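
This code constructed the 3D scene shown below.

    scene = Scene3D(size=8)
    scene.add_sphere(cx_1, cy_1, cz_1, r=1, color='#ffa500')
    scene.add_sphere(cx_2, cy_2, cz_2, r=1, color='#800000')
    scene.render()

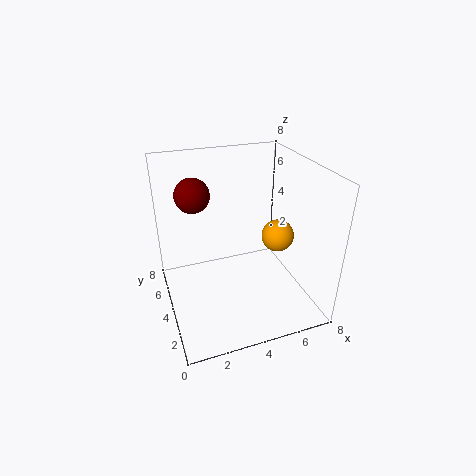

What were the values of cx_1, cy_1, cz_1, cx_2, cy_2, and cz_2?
cx_1 = 7
cy_1 = 5
cz_1 = 3
cx_2 = 2
cy_2 = 6
cz_2 = 6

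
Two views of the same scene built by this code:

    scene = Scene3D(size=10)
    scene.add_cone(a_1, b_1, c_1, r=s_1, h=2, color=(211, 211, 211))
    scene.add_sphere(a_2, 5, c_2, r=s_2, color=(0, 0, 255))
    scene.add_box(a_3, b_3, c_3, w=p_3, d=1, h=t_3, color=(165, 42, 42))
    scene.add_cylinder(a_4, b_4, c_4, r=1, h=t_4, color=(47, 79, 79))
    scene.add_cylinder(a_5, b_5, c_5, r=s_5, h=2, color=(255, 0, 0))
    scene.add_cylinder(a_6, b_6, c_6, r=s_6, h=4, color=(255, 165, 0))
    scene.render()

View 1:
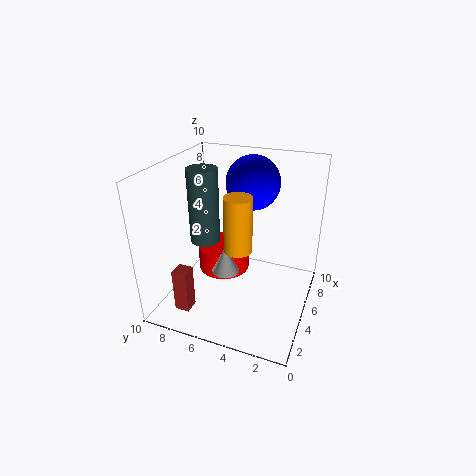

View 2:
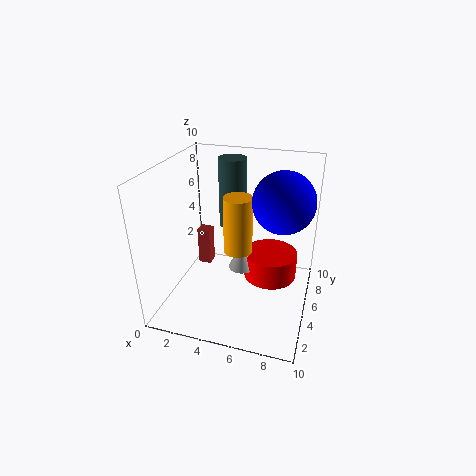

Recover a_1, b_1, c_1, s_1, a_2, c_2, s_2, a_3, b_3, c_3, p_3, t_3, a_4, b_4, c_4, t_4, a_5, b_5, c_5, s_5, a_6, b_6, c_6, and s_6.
a_1 = 5; b_1 = 6; c_1 = 2; s_1 = 1; a_2 = 8; c_2 = 8; s_2 = 2; a_3 = 1; b_3 = 7; c_3 = 1; p_3 = 1; t_3 = 3; a_4 = 4; b_4 = 7; c_4 = 5; t_4 = 5; a_5 = 7; b_5 = 7; c_5 = 1; s_5 = 2; a_6 = 5; b_6 = 5; c_6 = 4; s_6 = 1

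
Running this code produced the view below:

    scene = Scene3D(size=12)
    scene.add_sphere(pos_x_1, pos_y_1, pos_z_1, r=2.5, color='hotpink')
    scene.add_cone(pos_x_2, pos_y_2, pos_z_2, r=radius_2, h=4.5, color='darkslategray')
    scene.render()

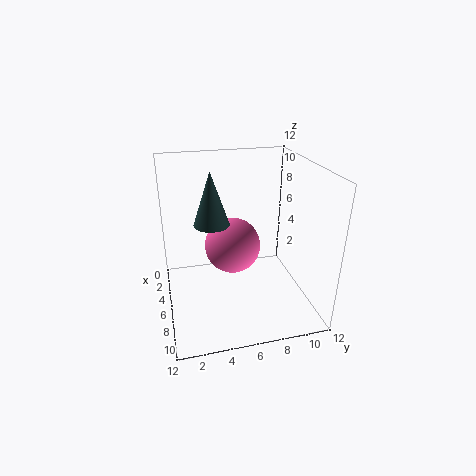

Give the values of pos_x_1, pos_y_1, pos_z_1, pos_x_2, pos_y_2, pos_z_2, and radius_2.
pos_x_1 = 4, pos_y_1 = 6, pos_z_1 = 4.25, pos_x_2 = 5, pos_y_2 = 4, pos_z_2 = 7, radius_2 = 1.5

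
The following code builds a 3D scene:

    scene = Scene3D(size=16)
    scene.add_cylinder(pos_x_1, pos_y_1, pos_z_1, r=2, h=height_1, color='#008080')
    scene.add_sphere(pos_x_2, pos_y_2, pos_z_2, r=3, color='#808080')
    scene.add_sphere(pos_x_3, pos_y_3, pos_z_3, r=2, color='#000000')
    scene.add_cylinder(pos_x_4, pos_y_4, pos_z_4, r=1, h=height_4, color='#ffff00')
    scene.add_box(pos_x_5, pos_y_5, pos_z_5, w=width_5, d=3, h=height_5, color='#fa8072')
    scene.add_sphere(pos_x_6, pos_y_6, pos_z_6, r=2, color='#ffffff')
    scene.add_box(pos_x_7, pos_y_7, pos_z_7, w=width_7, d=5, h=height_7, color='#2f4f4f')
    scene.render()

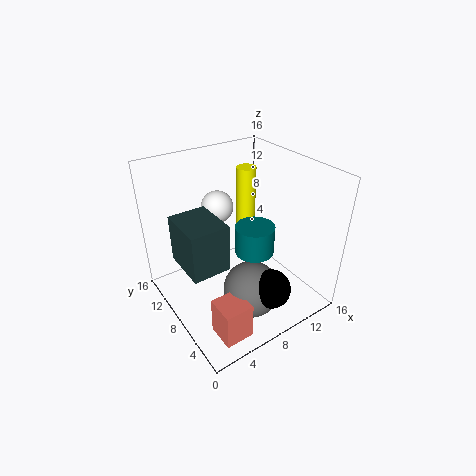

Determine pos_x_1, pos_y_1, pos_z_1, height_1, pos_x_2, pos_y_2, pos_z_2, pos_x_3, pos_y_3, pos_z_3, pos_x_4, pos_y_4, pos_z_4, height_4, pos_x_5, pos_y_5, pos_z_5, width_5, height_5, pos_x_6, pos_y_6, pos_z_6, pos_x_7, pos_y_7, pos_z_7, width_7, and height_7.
pos_x_1 = 8, pos_y_1 = 5, pos_z_1 = 8, height_1 = 3, pos_x_2 = 7, pos_y_2 = 4, pos_z_2 = 4, pos_x_3 = 8, pos_y_3 = 2, pos_z_3 = 5, pos_x_4 = 9, pos_y_4 = 8, pos_z_4 = 9, height_4 = 7, pos_x_5 = 2, pos_y_5 = 1, pos_z_5 = 1, width_5 = 3, height_5 = 4, pos_x_6 = 9, pos_y_6 = 14, pos_z_6 = 9, pos_x_7 = 1, pos_y_7 = 5, pos_z_7 = 7, width_7 = 4, height_7 = 5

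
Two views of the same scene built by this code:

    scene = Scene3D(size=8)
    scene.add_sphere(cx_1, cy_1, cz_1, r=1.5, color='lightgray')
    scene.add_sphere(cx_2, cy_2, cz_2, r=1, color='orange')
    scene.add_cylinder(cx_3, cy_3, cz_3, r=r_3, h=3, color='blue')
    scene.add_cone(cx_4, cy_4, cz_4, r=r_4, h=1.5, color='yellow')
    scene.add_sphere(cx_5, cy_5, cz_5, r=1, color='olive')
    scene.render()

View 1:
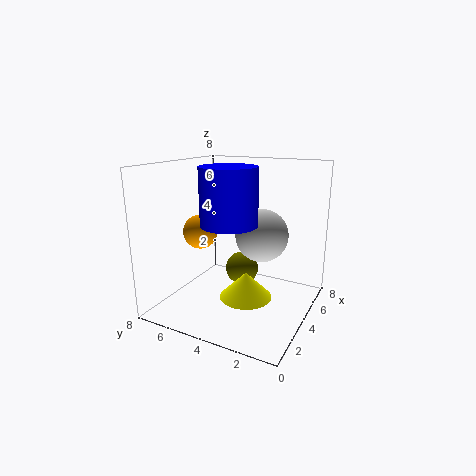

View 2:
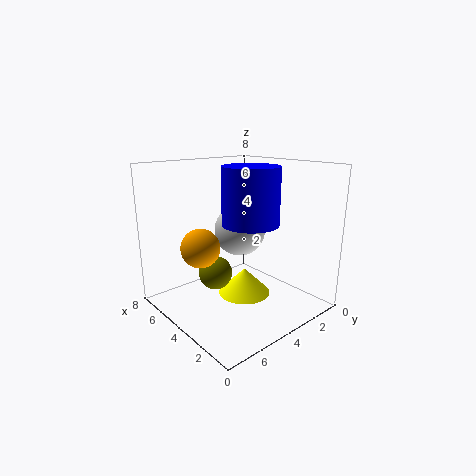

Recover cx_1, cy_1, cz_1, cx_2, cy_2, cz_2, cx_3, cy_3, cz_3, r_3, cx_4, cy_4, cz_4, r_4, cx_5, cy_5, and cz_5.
cx_1 = 5
cy_1 = 3
cz_1 = 4
cx_2 = 4
cy_2 = 6.5
cz_2 = 4
cx_3 = 3
cy_3 = 4
cz_3 = 5
r_3 = 1.5
cx_4 = 4
cy_4 = 3.5
cz_4 = 0.5
r_4 = 1.5
cx_5 = 5.5
cy_5 = 4.5
cz_5 = 1.5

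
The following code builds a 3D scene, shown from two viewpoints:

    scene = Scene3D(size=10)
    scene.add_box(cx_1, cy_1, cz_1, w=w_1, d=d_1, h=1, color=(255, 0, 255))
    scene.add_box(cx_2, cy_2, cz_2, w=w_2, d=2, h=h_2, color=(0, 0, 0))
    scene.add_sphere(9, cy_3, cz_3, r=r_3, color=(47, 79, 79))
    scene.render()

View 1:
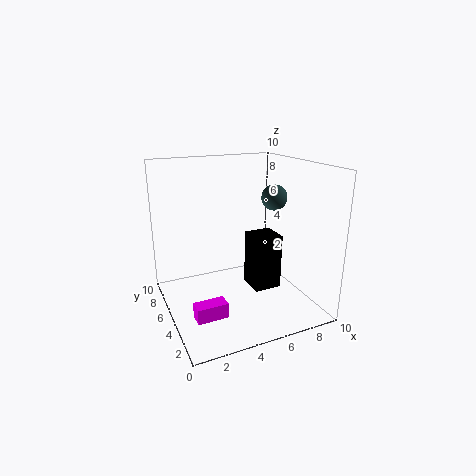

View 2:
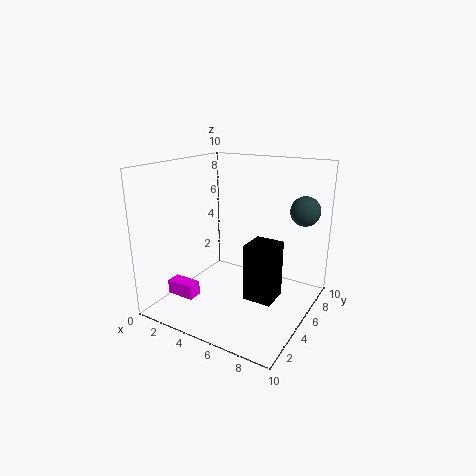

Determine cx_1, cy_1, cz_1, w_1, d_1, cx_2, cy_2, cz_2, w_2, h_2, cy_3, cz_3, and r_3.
cx_1 = 1; cy_1 = 2; cz_1 = 1; w_1 = 2; d_1 = 1; cx_2 = 6; cy_2 = 4; cz_2 = 1; w_2 = 2; h_2 = 4; cy_3 = 7; cz_3 = 7; r_3 = 1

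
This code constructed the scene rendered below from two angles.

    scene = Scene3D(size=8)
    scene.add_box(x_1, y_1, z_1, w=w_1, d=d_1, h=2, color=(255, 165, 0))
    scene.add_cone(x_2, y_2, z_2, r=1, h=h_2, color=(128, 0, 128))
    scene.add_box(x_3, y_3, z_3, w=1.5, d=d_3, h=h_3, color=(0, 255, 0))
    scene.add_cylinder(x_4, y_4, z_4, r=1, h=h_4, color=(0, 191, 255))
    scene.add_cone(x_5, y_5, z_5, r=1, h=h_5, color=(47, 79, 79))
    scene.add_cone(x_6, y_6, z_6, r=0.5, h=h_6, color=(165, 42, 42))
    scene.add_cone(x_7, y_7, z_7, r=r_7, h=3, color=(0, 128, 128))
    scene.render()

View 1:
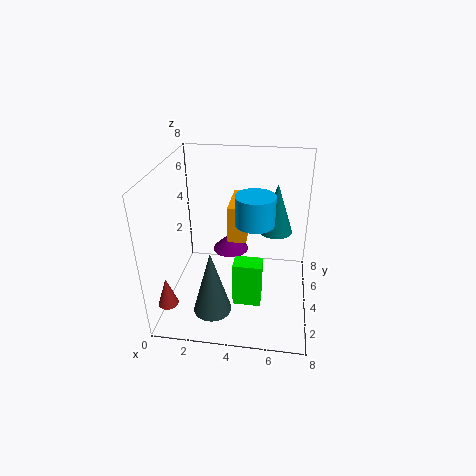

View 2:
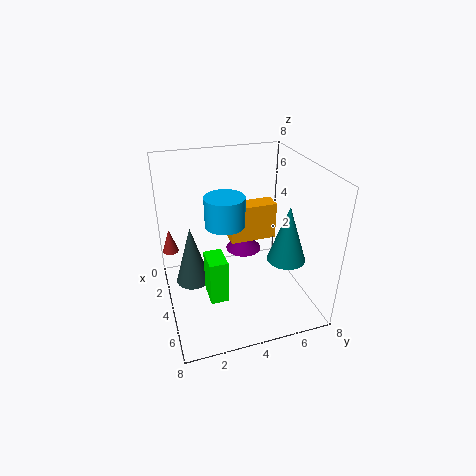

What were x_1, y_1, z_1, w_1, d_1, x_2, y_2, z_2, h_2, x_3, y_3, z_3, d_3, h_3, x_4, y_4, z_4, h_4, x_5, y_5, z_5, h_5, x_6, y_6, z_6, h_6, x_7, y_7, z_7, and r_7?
x_1 = 3.5; y_1 = 3.5; z_1 = 4; w_1 = 1; d_1 = 2.5; x_2 = 3.5; y_2 = 4.5; z_2 = 3; h_2 = 1; x_3 = 4; y_3 = 2; z_3 = 1; d_3 = 1; h_3 = 2.5; x_4 = 5; y_4 = 3; z_4 = 5.5; h_4 = 1.5; x_5 = 3; y_5 = 1.5; z_5 = 1; h_5 = 3.5; x_6 = 1; y_6 = 0.5; z_6 = 2; h_6 = 1.5; x_7 = 6; y_7 = 6; z_7 = 3.5; r_7 = 1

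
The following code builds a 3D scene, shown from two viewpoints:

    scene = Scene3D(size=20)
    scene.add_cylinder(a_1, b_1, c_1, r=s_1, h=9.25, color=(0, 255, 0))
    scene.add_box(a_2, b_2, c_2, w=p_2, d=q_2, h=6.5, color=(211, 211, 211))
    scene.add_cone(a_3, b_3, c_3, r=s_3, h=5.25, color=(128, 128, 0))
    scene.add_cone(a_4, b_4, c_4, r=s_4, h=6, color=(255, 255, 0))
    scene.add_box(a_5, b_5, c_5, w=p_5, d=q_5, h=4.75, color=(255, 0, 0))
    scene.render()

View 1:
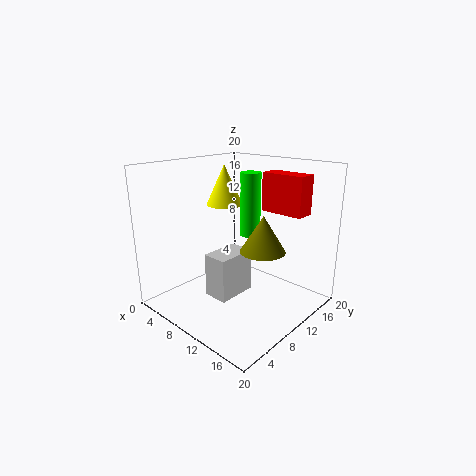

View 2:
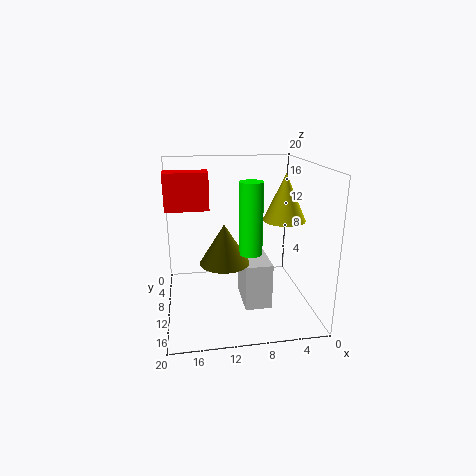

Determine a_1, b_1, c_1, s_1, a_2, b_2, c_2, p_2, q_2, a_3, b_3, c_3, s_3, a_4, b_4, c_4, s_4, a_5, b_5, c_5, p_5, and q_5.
a_1 = 9
b_1 = 13.75
c_1 = 9.25
s_1 = 1.5
a_2 = 5.75
b_2 = 7.5
c_2 = 0.5
p_2 = 3.75
q_2 = 6
a_3 = 12.25
b_3 = 12.75
c_3 = 7.75
s_3 = 3.25
a_4 = 4.5
b_4 = 13
c_4 = 13.25
s_4 = 2.75
a_5 = 14
b_5 = 10
c_5 = 14.75
p_5 = 5.5
q_5 = 2.5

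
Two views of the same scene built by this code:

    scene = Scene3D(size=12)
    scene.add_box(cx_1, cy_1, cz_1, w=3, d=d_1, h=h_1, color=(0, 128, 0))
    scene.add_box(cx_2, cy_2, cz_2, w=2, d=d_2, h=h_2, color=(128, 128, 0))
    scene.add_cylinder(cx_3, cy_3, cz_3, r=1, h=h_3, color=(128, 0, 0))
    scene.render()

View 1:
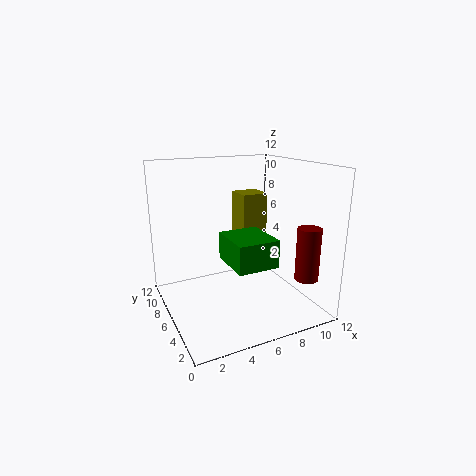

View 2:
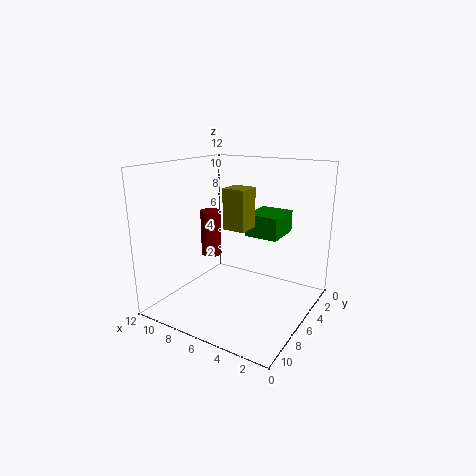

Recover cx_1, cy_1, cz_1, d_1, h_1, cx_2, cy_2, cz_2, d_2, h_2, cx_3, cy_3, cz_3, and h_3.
cx_1 = 3.5, cy_1 = 0.5, cz_1 = 5.5, d_1 = 3.5, h_1 = 2, cx_2 = 5.5, cy_2 = 4, cz_2 = 6.5, d_2 = 2, h_2 = 3.5, cx_3 = 11, cy_3 = 3, cz_3 = 2.5, h_3 = 4.5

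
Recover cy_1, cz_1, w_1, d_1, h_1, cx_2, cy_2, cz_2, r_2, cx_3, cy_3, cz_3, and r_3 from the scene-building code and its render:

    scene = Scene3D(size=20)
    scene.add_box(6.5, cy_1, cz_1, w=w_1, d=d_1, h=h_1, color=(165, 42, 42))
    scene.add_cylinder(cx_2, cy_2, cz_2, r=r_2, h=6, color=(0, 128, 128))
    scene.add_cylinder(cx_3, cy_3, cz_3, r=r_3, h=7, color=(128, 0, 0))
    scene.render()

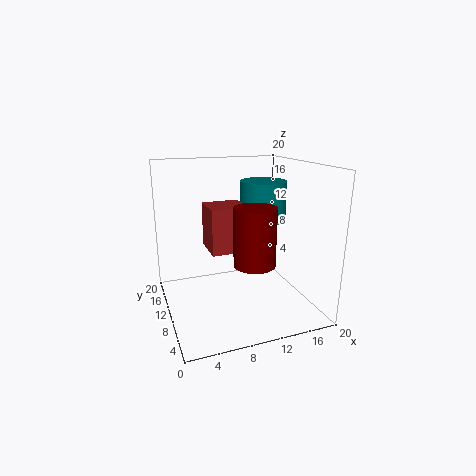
cy_1 = 10.5; cz_1 = 7.5; w_1 = 5.5; d_1 = 5.5; h_1 = 6.5; cx_2 = 15.5; cy_2 = 14; cz_2 = 11; r_2 = 3.5; cx_3 = 9.5; cy_3 = 3; cz_3 = 9; r_3 = 2.5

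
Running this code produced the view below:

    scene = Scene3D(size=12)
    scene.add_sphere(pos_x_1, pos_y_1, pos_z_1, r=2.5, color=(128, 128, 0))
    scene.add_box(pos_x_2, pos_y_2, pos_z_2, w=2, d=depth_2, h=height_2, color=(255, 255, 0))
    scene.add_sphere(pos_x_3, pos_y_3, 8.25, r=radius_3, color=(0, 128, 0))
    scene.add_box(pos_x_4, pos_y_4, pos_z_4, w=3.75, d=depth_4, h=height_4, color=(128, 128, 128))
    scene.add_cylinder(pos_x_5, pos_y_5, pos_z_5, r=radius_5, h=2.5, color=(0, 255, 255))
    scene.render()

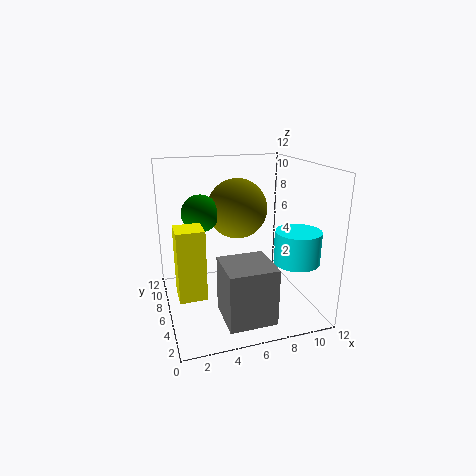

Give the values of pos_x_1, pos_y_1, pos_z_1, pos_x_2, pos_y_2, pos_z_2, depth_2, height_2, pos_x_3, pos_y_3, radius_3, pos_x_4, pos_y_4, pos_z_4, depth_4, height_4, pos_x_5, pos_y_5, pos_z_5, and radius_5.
pos_x_1 = 6.25; pos_y_1 = 7; pos_z_1 = 8.25; pos_x_2 = 0.5; pos_y_2 = 2.25; pos_z_2 = 3; depth_2 = 2; height_2 = 5.25; pos_x_3 = 3; pos_y_3 = 6.5; radius_3 = 1.5; pos_x_4 = 3.75; pos_y_4 = 0.75; pos_z_4 = 0.75; depth_4 = 3.75; height_4 = 4.5; pos_x_5 = 9.5; pos_y_5 = 2.25; pos_z_5 = 5; radius_5 = 1.75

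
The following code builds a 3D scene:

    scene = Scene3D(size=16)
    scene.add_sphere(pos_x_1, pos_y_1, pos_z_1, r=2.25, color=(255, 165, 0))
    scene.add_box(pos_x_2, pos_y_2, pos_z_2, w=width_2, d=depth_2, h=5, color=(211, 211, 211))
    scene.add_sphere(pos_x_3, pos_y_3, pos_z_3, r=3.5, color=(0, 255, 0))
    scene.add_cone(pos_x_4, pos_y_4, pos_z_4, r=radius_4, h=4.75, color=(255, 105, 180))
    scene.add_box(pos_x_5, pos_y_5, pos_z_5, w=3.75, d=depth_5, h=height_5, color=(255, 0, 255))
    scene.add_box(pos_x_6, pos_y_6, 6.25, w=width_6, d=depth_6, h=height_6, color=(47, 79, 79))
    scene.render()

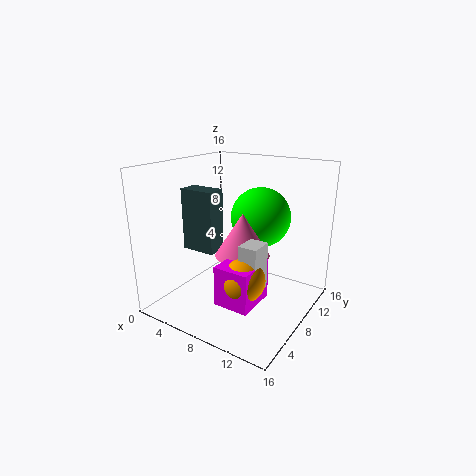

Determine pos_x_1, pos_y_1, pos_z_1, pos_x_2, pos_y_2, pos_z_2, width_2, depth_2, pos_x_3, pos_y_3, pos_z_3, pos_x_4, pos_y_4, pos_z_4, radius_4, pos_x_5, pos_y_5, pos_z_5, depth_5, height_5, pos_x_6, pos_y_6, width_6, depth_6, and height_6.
pos_x_1 = 10.75
pos_y_1 = 4.75
pos_z_1 = 5
pos_x_2 = 10.25
pos_y_2 = 4.5
pos_z_2 = 3.75
width_2 = 2
depth_2 = 2.5
pos_x_3 = 8.75
pos_y_3 = 11.75
pos_z_3 = 9.5
pos_x_4 = 8.75
pos_y_4 = 7.75
pos_z_4 = 6.25
radius_4 = 3
pos_x_5 = 8.5
pos_y_5 = 2.75
pos_z_5 = 2.5
depth_5 = 4.5
height_5 = 4.25
pos_x_6 = 2
pos_y_6 = 5.75
width_6 = 4
depth_6 = 2.25
height_6 = 7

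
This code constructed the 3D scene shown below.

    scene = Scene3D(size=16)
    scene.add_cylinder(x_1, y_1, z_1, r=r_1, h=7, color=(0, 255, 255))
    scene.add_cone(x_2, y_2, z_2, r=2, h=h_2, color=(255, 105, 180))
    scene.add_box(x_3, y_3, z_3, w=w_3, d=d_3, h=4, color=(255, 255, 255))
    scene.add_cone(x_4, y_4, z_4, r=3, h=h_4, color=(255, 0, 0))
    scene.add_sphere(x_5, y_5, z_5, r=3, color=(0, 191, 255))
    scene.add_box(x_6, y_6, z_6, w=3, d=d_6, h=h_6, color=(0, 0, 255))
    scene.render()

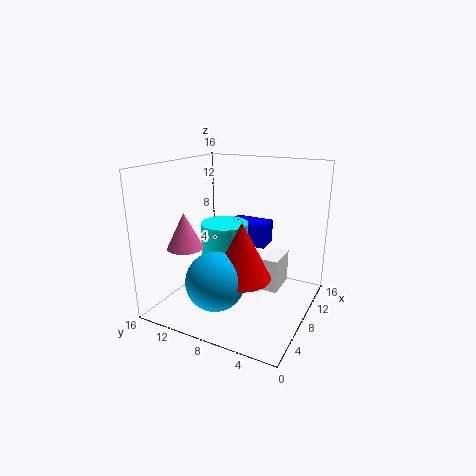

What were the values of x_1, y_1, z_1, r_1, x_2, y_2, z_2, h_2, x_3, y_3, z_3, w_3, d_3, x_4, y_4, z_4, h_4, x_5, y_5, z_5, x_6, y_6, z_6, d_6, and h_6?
x_1 = 12
y_1 = 12
z_1 = 1
r_1 = 3
x_2 = 5
y_2 = 13
z_2 = 7
h_2 = 4
x_3 = 10
y_3 = 4
z_3 = 1
w_3 = 4
d_3 = 2
x_4 = 5
y_4 = 6
z_4 = 5
h_4 = 6
x_5 = 3
y_5 = 8
z_5 = 5
x_6 = 13
y_6 = 7
z_6 = 5
d_6 = 5
h_6 = 3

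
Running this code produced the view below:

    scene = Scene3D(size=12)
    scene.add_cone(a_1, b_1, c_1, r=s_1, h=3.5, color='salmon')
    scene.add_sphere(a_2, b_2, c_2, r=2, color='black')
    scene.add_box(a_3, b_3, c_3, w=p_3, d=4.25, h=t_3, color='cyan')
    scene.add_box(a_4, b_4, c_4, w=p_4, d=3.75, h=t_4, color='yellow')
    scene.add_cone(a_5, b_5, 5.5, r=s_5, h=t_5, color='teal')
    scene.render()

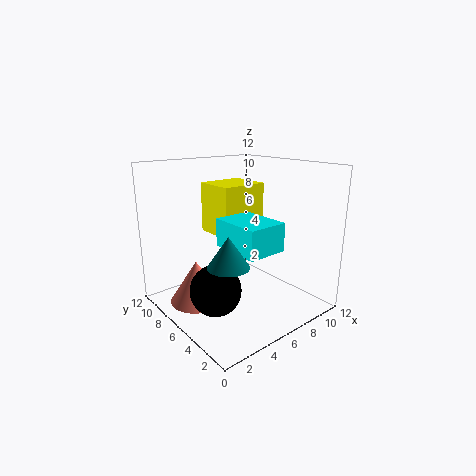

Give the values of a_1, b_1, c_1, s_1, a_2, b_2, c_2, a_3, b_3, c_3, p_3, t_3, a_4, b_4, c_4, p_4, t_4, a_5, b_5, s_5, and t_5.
a_1 = 2.75, b_1 = 7.5, c_1 = 0.75, s_1 = 2.25, a_2 = 2.75, b_2 = 4.75, c_2 = 2.75, a_3 = 4, b_3 = 2, c_3 = 5.75, p_3 = 3.25, t_3 = 2.25, a_4 = 5.75, b_4 = 7.25, c_4 = 5.5, p_4 = 4.25, t_4 = 4.5, a_5 = 2.5, b_5 = 2.75, s_5 = 1.5, t_5 = 2.25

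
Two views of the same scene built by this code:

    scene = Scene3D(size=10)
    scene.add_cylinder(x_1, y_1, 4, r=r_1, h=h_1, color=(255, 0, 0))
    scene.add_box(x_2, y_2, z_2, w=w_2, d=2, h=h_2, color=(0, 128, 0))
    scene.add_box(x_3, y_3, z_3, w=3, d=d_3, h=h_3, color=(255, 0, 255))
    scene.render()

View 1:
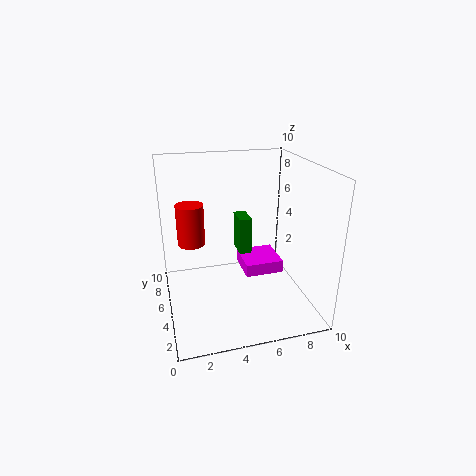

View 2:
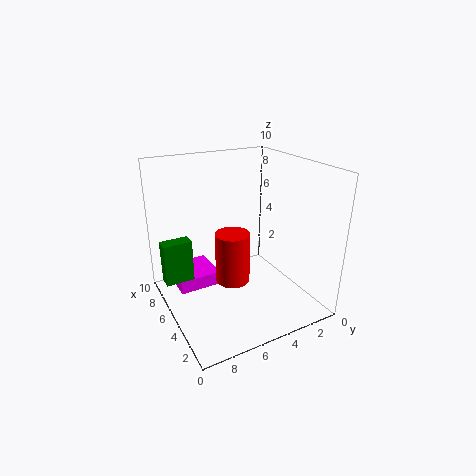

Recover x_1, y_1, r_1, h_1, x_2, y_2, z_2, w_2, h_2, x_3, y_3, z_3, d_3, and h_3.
x_1 = 2
y_1 = 7
r_1 = 1
h_1 = 3
x_2 = 6
y_2 = 8
z_2 = 2
w_2 = 1
h_2 = 3
x_3 = 6
y_3 = 6
z_3 = 1
d_3 = 3
h_3 = 1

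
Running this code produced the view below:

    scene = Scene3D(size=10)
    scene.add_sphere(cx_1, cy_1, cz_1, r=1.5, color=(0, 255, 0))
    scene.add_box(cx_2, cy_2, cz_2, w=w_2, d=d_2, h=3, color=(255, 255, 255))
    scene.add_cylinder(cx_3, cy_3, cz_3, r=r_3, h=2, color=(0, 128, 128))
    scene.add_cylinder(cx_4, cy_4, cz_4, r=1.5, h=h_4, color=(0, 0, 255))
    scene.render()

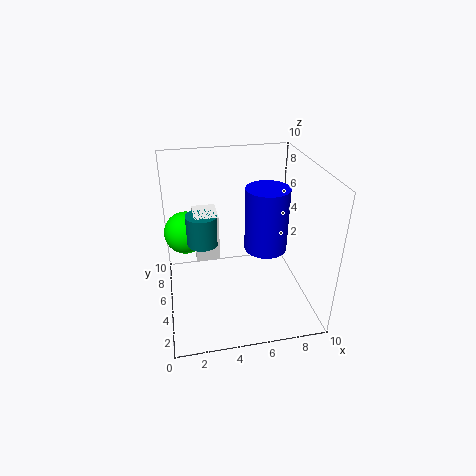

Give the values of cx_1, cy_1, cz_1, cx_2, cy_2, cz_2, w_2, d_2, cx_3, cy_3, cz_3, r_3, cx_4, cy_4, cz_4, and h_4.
cx_1 = 1.5; cy_1 = 6.5; cz_1 = 5; cx_2 = 2; cy_2 = 3.5; cz_2 = 4.5; w_2 = 1.5; d_2 = 2; cx_3 = 2.5; cy_3 = 4; cz_3 = 5.5; r_3 = 1; cx_4 = 7; cy_4 = 5; cz_4 = 4; h_4 = 4.5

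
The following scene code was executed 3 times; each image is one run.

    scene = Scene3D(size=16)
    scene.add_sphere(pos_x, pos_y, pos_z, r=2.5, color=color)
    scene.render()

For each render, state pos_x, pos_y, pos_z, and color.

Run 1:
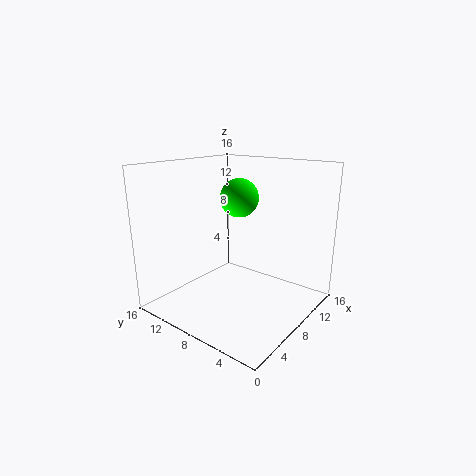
pos_x = 13.5
pos_y = 12
pos_z = 11
color = 'lime'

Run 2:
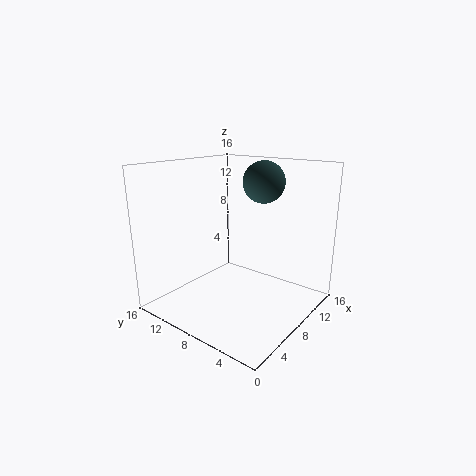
pos_x = 13
pos_y = 8
pos_z = 13.5
color = 'darkslategray'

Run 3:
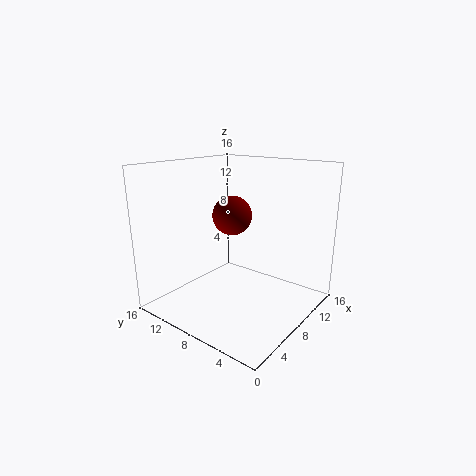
pos_x = 12
pos_y = 12
pos_z = 9
color = 'maroon'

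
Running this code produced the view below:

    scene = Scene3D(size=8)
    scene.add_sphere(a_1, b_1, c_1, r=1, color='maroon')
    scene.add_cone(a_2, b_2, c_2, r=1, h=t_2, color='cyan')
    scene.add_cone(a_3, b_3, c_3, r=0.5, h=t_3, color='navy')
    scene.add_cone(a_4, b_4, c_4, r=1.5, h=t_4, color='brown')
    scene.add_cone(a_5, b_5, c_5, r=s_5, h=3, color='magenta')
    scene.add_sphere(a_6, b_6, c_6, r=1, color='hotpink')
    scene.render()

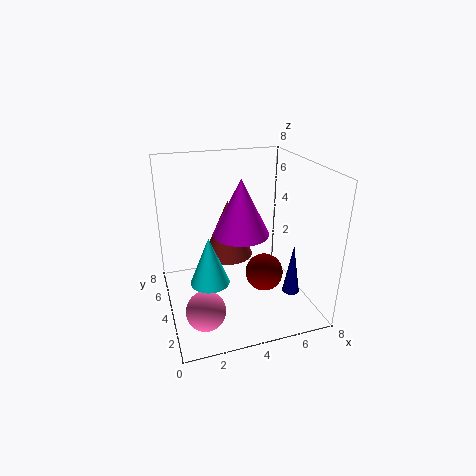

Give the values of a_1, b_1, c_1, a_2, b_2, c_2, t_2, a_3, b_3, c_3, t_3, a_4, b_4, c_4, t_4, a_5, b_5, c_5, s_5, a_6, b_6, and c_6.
a_1 = 5; b_1 = 2.5; c_1 = 2.5; a_2 = 2; b_2 = 2.5; c_2 = 2.5; t_2 = 2.5; a_3 = 7; b_3 = 3; c_3 = 0.5; t_3 = 3; a_4 = 4; b_4 = 6; c_4 = 2; t_4 = 3.5; a_5 = 4; b_5 = 3.5; c_5 = 4.5; s_5 = 1.5; a_6 = 1.5; b_6 = 1.5; c_6 = 1.5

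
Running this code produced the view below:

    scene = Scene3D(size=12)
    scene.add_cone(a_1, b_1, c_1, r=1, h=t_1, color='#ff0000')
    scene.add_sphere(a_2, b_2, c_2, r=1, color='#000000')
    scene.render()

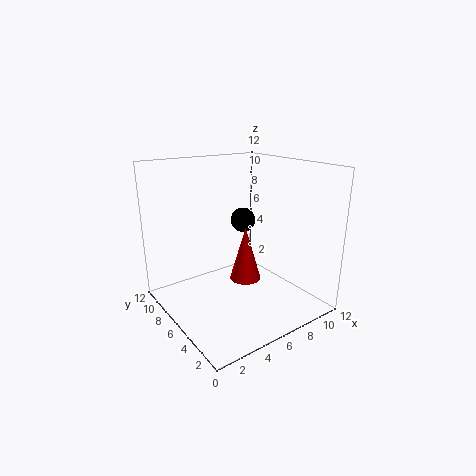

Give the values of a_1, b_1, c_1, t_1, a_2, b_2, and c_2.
a_1 = 3
b_1 = 1
c_1 = 5.5
t_1 = 3.5
a_2 = 6.5
b_2 = 6
c_2 = 7.5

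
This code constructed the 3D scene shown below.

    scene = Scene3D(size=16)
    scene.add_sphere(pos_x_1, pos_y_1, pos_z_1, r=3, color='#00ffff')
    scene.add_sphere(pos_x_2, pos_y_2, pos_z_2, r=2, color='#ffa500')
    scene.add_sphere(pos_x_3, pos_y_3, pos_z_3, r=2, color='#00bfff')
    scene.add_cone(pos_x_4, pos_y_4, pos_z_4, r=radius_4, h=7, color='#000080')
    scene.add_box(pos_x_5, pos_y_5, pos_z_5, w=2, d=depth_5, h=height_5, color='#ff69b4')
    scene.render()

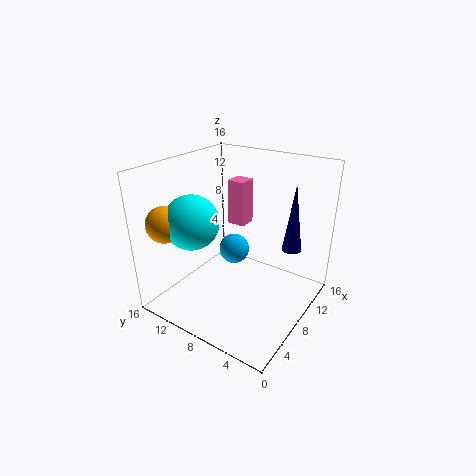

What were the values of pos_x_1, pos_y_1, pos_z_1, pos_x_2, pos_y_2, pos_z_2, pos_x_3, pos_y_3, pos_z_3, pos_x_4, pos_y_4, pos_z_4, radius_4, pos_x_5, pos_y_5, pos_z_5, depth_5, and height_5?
pos_x_1 = 5, pos_y_1 = 12, pos_z_1 = 10, pos_x_2 = 3, pos_y_2 = 14, pos_z_2 = 10, pos_x_3 = 13, pos_y_3 = 12, pos_z_3 = 3, pos_x_4 = 9, pos_y_4 = 2, pos_z_4 = 8, radius_4 = 1, pos_x_5 = 9, pos_y_5 = 8, pos_z_5 = 9, depth_5 = 2, height_5 = 5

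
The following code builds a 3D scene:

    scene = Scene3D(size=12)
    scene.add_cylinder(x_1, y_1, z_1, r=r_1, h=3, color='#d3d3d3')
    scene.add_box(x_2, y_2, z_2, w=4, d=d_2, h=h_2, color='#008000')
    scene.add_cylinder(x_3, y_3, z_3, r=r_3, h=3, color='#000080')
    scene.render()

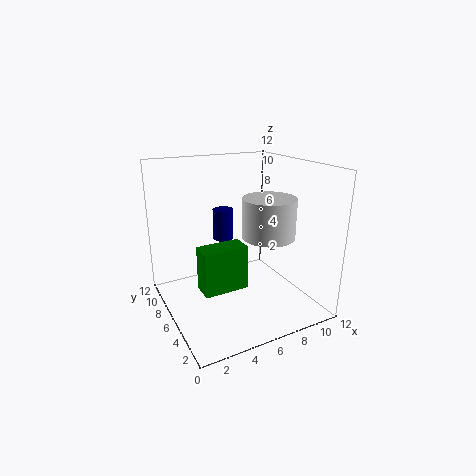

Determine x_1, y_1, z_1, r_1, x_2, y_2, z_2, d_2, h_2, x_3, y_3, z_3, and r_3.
x_1 = 7
y_1 = 3
z_1 = 7
r_1 = 2
x_2 = 3
y_2 = 6
z_2 = 1
d_2 = 2
h_2 = 4
x_3 = 7
y_3 = 11
z_3 = 4
r_3 = 1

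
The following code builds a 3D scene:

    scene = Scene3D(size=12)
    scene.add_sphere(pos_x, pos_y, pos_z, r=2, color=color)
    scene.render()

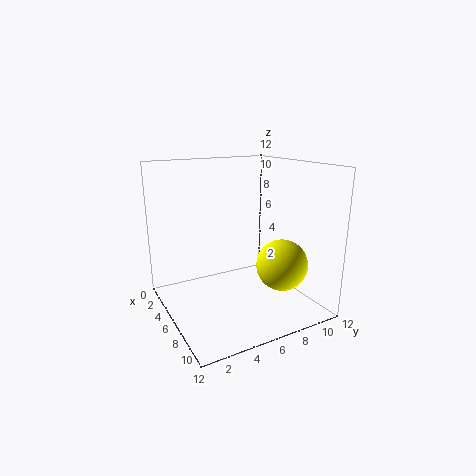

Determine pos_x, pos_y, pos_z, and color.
pos_x = 9.5; pos_y = 8; pos_z = 4.5; color = 'yellow'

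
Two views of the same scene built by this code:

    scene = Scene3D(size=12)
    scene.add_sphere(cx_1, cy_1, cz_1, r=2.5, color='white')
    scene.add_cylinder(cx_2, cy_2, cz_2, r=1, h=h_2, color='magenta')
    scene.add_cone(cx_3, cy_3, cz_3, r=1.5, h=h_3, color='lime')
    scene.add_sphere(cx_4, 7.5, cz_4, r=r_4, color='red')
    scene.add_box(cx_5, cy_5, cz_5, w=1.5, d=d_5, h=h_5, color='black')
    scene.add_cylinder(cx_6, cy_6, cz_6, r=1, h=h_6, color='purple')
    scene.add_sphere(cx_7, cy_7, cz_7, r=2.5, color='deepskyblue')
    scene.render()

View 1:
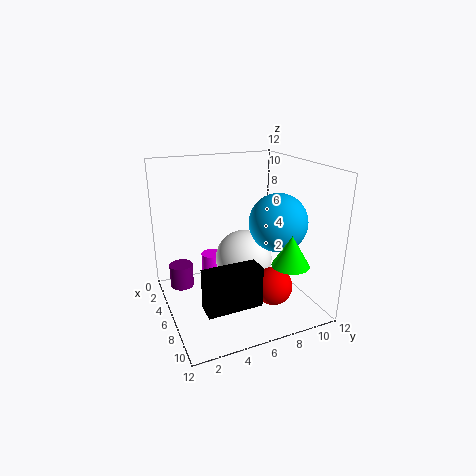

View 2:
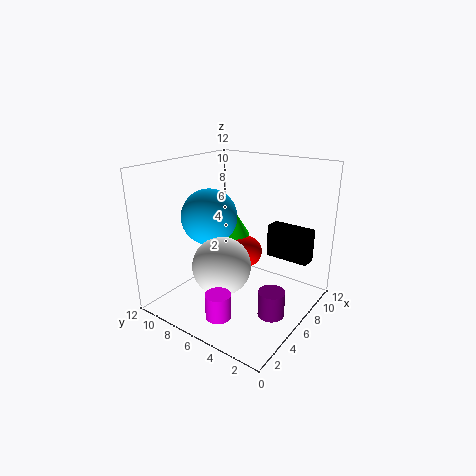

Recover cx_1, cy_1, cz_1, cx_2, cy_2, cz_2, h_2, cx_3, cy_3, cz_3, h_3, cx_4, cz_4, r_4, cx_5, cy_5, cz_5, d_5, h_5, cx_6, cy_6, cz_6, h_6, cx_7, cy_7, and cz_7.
cx_1 = 5
cy_1 = 7
cz_1 = 3.5
cx_2 = 2
cy_2 = 5
cz_2 = 1
h_2 = 2
cx_3 = 9.5
cy_3 = 9
cz_3 = 4.5
h_3 = 2.5
cx_4 = 9.5
cz_4 = 3
r_4 = 1.5
cx_5 = 10
cy_5 = 1.5
cz_5 = 3
d_5 = 4
h_5 = 3
cx_6 = 4
cy_6 = 1.5
cz_6 = 1.5
h_6 = 2
cx_7 = 6.5
cy_7 = 9.5
cz_7 = 7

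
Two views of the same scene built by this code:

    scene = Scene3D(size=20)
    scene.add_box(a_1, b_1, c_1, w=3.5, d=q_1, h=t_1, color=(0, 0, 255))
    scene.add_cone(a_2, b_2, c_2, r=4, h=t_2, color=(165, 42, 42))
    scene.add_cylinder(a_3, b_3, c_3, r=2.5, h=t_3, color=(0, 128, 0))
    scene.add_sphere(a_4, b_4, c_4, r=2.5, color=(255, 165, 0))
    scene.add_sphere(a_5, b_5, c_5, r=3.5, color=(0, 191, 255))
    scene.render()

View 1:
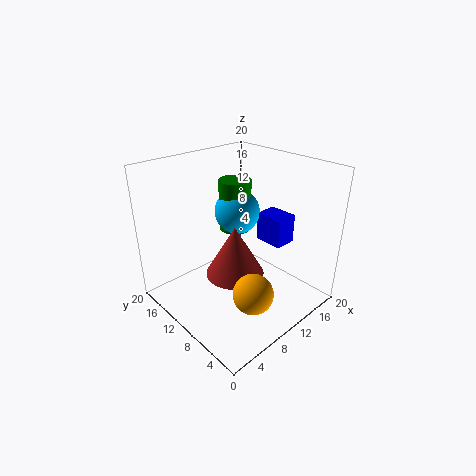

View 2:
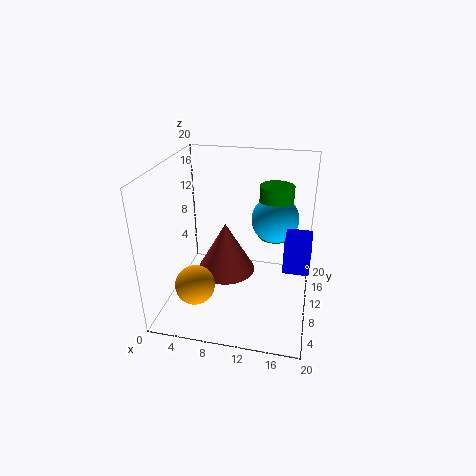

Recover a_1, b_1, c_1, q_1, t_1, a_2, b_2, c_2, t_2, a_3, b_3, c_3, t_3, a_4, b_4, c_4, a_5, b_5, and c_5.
a_1 = 16.5
b_1 = 8
c_1 = 6.5
q_1 = 4.5
t_1 = 4.5
a_2 = 8.5
b_2 = 9
c_2 = 5.5
t_2 = 7
a_3 = 14.5
b_3 = 15.5
c_3 = 8
t_3 = 8
a_4 = 6
b_4 = 3
c_4 = 6.5
a_5 = 14.5
b_5 = 15
c_5 = 11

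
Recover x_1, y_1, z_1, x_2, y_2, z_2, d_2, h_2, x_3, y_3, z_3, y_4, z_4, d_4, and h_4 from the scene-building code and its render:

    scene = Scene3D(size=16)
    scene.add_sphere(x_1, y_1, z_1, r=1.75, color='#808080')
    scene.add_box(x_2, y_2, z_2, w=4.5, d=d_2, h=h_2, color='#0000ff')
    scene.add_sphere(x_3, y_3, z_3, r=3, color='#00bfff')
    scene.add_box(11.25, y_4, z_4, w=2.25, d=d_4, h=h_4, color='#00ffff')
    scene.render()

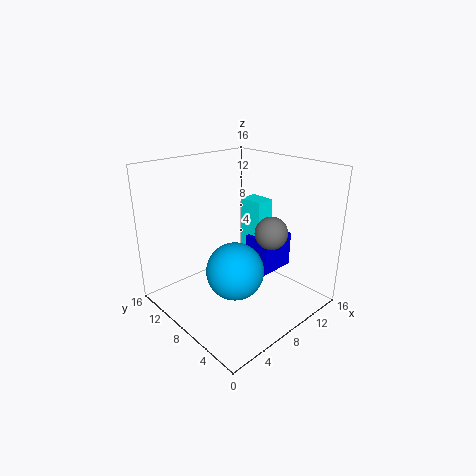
x_1 = 9.5, y_1 = 4.5, z_1 = 9.25, x_2 = 10.75, y_2 = 6.25, z_2 = 2.75, d_2 = 3.25, h_2 = 4.25, x_3 = 5.5, y_3 = 5.75, z_3 = 5.75, y_4 = 8, z_4 = 4.25, d_4 = 3, h_4 = 7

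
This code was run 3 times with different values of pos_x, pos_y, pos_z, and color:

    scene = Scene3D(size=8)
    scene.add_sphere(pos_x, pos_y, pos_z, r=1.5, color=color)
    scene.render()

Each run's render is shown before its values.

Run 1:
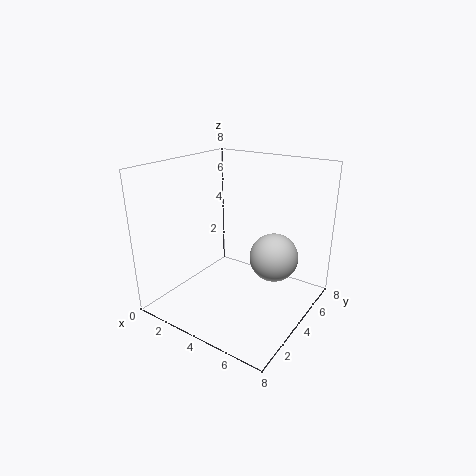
pos_x = 5; pos_y = 6.5; pos_z = 2; color = 'lightgray'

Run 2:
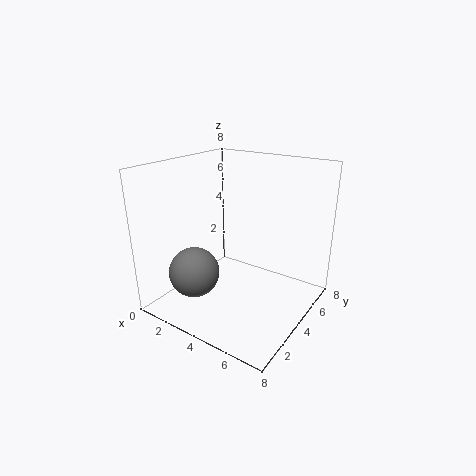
pos_x = 1.5; pos_y = 3; pos_z = 1.5; color = 'gray'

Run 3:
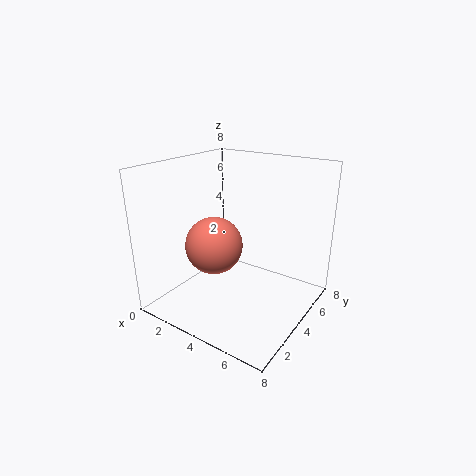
pos_x = 3.5; pos_y = 2.5; pos_z = 4; color = 'salmon'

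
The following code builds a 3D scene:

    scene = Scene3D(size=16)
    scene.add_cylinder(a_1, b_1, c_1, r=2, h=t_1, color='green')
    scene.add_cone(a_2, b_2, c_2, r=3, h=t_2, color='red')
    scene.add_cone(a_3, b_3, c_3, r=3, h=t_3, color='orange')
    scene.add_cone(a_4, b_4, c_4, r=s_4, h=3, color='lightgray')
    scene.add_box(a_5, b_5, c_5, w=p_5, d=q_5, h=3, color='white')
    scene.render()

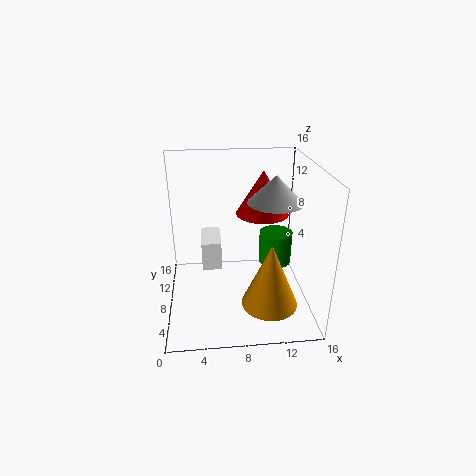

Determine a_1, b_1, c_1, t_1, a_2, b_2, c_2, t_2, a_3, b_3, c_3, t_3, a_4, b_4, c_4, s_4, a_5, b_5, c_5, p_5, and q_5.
a_1 = 13, b_1 = 11, c_1 = 3, t_1 = 4, a_2 = 11, b_2 = 10, c_2 = 10, t_2 = 5, a_3 = 11, b_3 = 4, c_3 = 2, t_3 = 7, a_4 = 12, b_4 = 8, c_4 = 12, s_4 = 3, a_5 = 4, b_5 = 5, c_5 = 6, p_5 = 2, q_5 = 4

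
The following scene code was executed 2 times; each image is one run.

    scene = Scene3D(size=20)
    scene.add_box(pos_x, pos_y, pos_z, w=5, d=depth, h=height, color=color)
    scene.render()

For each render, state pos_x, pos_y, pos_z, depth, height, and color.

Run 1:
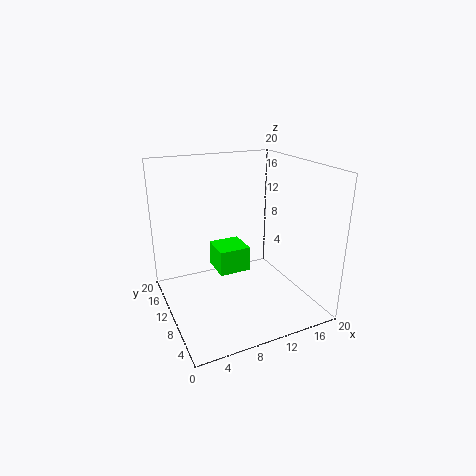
pos_x = 9
pos_y = 14
pos_z = 2
depth = 5
height = 4
color = 'lime'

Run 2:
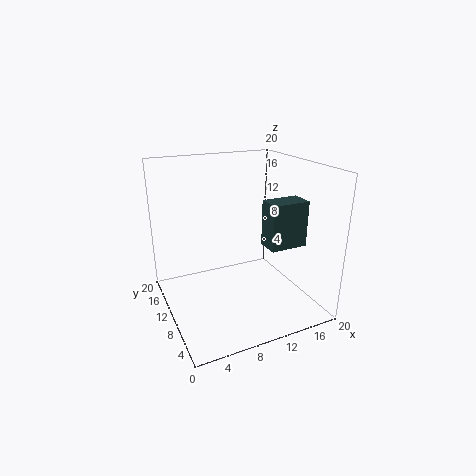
pos_x = 12
pos_y = 4
pos_z = 10
depth = 3
height = 6
color = 'darkslategray'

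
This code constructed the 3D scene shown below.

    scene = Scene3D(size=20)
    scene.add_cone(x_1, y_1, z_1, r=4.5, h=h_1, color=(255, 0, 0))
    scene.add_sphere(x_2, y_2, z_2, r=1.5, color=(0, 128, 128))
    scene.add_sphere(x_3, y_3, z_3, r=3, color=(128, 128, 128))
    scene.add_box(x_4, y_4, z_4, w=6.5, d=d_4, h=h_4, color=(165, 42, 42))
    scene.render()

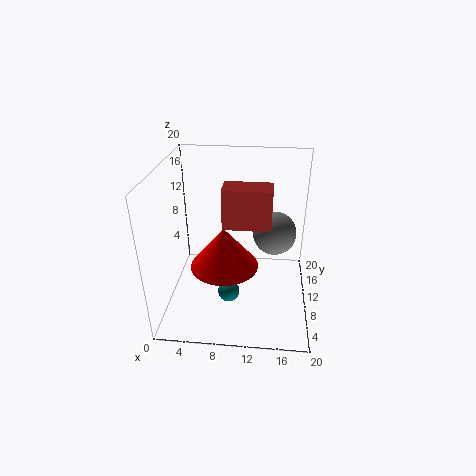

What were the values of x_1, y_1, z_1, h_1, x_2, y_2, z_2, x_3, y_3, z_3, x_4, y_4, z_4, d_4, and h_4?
x_1 = 8.5, y_1 = 7, z_1 = 7.5, h_1 = 5.5, x_2 = 9, y_2 = 7, z_2 = 3, x_3 = 15, y_3 = 11, z_3 = 10.5, x_4 = 8, y_4 = 8.5, z_4 = 12, d_4 = 3.5, h_4 = 5.5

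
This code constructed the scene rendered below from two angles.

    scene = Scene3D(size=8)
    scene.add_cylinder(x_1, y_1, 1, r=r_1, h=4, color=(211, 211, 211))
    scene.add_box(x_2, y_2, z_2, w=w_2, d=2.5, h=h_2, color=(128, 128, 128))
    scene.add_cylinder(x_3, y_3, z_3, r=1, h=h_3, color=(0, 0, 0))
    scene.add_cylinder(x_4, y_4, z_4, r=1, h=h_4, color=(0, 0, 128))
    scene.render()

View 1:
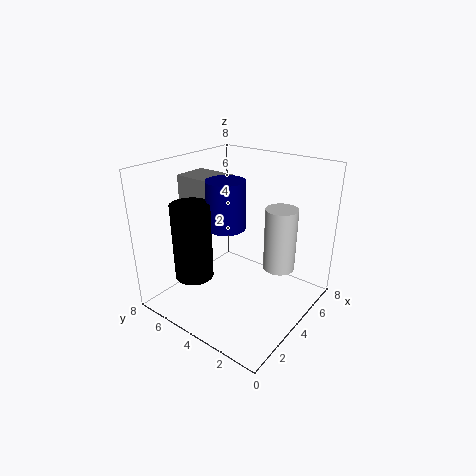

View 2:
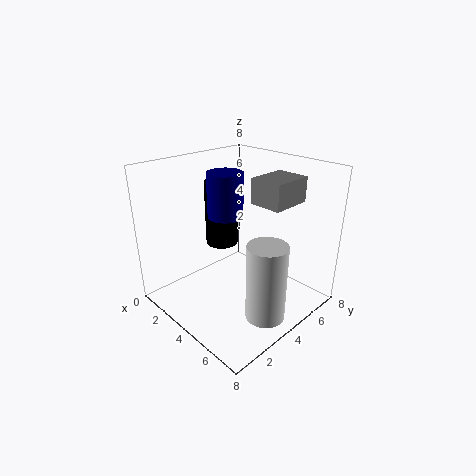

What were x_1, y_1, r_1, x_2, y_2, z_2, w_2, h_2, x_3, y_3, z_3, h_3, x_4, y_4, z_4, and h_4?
x_1 = 7; y_1 = 3; r_1 = 1; x_2 = 3.5; y_2 = 5.5; z_2 = 5.5; w_2 = 2; h_2 = 1.5; x_3 = 1.5; y_3 = 5; z_3 = 2.5; h_3 = 4; x_4 = 3; y_4 = 4; z_4 = 5; h_4 = 2.5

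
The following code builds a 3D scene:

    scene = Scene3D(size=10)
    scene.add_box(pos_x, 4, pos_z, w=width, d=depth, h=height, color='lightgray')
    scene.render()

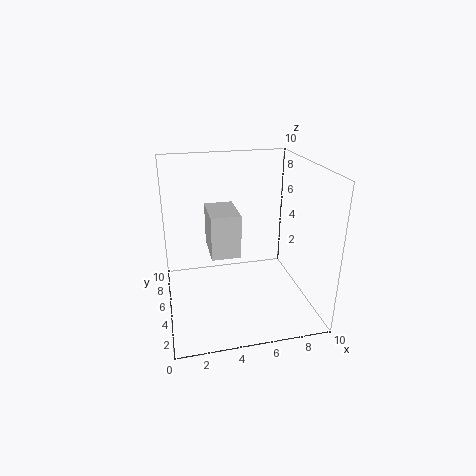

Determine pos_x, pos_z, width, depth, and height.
pos_x = 3; pos_z = 4; width = 2; depth = 3; height = 3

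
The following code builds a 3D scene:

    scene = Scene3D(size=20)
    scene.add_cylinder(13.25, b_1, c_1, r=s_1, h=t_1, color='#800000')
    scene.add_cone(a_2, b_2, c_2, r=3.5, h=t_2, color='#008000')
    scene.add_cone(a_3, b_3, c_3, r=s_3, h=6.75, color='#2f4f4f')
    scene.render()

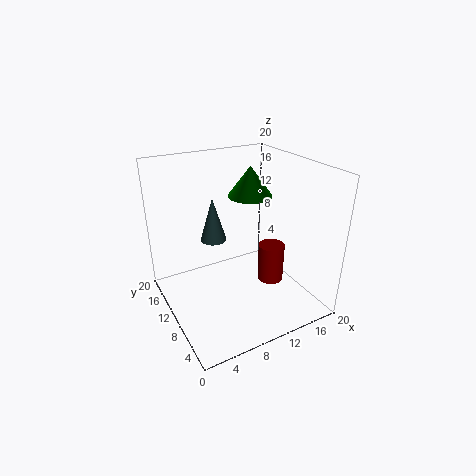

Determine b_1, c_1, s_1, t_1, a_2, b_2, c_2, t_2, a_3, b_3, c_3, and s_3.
b_1 = 6.5; c_1 = 4.5; s_1 = 1.75; t_1 = 5.25; a_2 = 15.5; b_2 = 16; c_2 = 13.25; t_2 = 4.75; a_3 = 9; b_3 = 16; c_3 = 7.25; s_3 = 2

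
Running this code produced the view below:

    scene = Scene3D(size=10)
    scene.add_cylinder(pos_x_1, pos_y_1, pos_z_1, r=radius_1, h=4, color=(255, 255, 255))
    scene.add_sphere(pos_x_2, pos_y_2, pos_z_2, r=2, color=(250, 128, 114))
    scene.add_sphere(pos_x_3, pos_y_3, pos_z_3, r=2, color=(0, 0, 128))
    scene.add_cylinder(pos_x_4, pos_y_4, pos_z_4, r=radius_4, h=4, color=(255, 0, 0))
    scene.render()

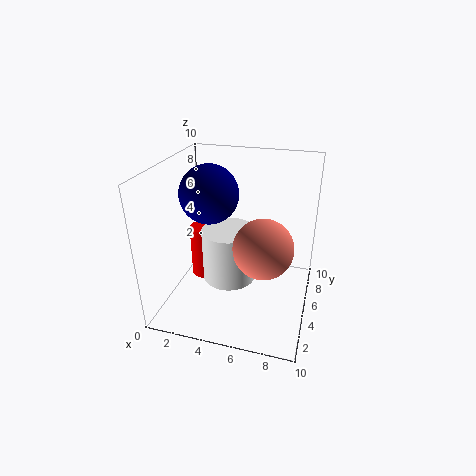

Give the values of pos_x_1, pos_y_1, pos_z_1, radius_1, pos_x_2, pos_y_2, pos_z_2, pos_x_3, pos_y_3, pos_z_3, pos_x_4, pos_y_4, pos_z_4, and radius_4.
pos_x_1 = 4, pos_y_1 = 6, pos_z_1 = 1, radius_1 = 2, pos_x_2 = 7, pos_y_2 = 4, pos_z_2 = 5, pos_x_3 = 3, pos_y_3 = 5, pos_z_3 = 8, pos_x_4 = 2, pos_y_4 = 6, pos_z_4 = 1, radius_4 = 1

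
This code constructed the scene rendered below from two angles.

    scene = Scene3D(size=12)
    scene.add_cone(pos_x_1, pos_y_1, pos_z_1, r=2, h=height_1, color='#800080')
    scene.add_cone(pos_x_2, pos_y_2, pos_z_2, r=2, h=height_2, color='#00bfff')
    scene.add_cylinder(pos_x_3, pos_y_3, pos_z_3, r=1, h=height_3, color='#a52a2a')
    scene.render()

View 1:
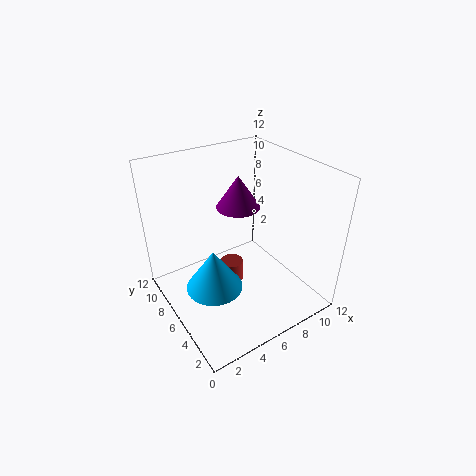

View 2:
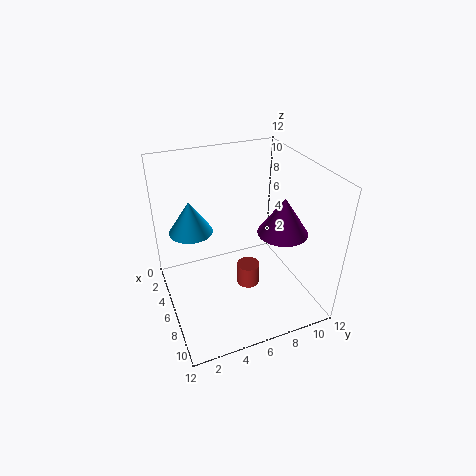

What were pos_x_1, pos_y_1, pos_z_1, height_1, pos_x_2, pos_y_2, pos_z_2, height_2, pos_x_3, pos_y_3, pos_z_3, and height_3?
pos_x_1 = 8, pos_y_1 = 9, pos_z_1 = 7, height_1 = 3, pos_x_2 = 2, pos_y_2 = 3, pos_z_2 = 5, height_2 = 3, pos_x_3 = 6, pos_y_3 = 7, pos_z_3 = 1, height_3 = 2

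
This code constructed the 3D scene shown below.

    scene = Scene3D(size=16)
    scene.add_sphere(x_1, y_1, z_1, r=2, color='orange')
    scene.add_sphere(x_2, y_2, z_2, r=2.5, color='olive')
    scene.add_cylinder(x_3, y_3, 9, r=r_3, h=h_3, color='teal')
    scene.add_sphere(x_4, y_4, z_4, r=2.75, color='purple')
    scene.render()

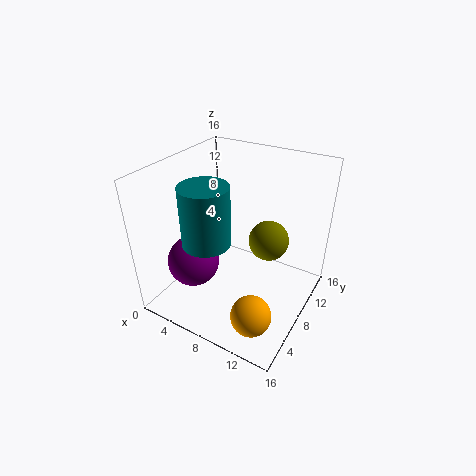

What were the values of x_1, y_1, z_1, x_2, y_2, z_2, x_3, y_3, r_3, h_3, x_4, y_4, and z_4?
x_1 = 13, y_1 = 2, z_1 = 4, x_2 = 9.5, y_2 = 13, z_2 = 5.25, x_3 = 6.5, y_3 = 4.25, r_3 = 2.5, h_3 = 6.25, x_4 = 4.75, y_4 = 4, z_4 = 6.25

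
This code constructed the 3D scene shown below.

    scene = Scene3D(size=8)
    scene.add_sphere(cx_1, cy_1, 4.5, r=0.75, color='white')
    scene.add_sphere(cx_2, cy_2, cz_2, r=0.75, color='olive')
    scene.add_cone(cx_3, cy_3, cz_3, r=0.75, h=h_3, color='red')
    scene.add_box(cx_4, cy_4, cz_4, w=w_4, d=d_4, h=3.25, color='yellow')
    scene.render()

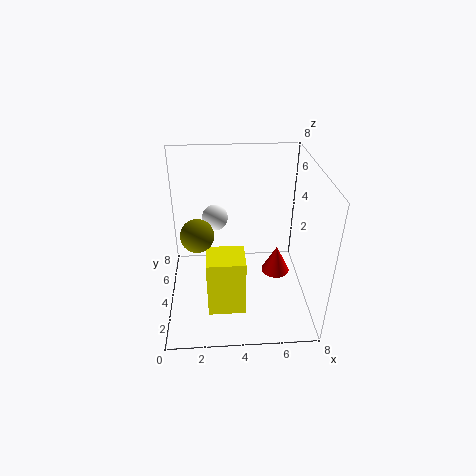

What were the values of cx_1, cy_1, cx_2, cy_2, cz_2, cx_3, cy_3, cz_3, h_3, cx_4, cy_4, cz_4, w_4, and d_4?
cx_1 = 2.75, cy_1 = 5.5, cx_2 = 2, cy_2 = 1.25, cz_2 = 6, cx_3 = 6, cy_3 = 3, cz_3 = 2.5, h_3 = 1.5, cx_4 = 2.25, cy_4 = 1.5, cz_4 = 0.75, w_4 = 2, d_4 = 1.75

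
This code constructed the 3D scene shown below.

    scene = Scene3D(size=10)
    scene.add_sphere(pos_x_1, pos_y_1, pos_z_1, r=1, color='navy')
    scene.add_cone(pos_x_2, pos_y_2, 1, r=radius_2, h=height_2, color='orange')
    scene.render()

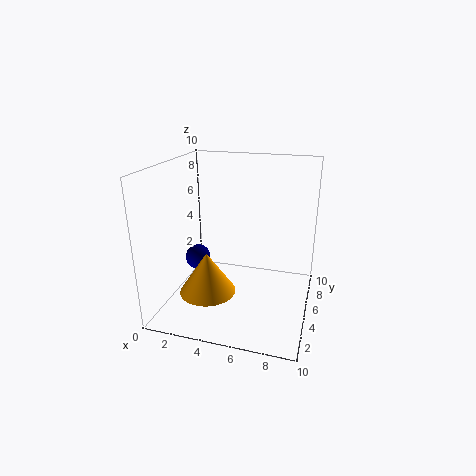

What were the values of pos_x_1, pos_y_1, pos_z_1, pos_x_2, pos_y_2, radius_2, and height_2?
pos_x_1 = 1; pos_y_1 = 7; pos_z_1 = 2; pos_x_2 = 3; pos_y_2 = 4; radius_2 = 2; height_2 = 3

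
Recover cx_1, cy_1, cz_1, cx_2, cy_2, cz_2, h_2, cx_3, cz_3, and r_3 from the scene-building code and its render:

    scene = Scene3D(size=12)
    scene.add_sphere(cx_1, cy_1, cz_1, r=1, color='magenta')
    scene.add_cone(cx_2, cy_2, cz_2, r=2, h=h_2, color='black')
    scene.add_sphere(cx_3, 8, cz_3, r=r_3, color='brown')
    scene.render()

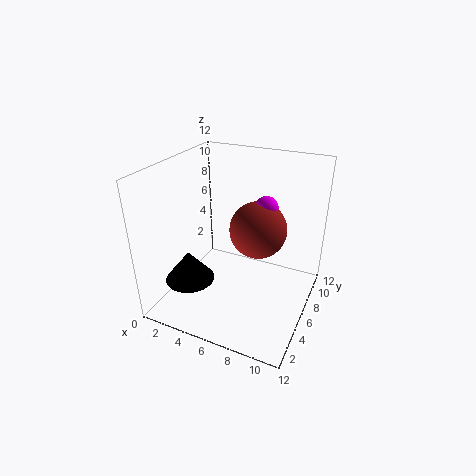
cx_1 = 7.5
cy_1 = 8.5
cz_1 = 8
cx_2 = 3
cy_2 = 3
cz_2 = 3
h_2 = 2.5
cx_3 = 7
cz_3 = 6
r_3 = 2.5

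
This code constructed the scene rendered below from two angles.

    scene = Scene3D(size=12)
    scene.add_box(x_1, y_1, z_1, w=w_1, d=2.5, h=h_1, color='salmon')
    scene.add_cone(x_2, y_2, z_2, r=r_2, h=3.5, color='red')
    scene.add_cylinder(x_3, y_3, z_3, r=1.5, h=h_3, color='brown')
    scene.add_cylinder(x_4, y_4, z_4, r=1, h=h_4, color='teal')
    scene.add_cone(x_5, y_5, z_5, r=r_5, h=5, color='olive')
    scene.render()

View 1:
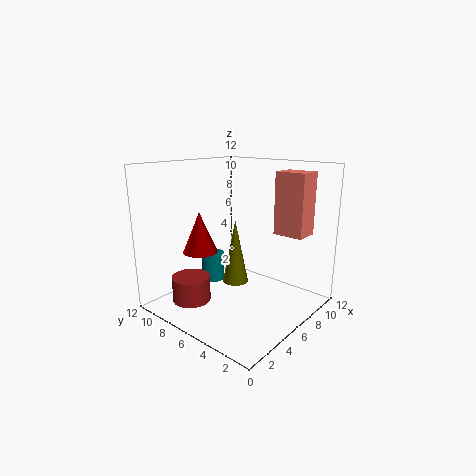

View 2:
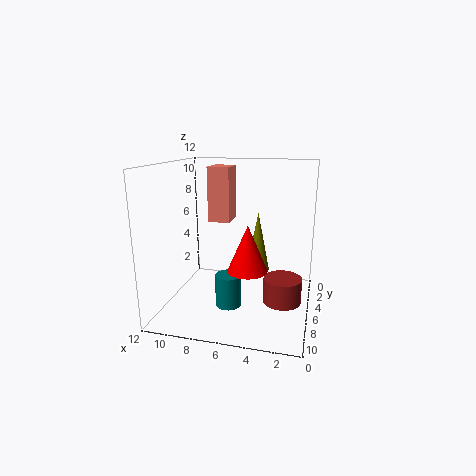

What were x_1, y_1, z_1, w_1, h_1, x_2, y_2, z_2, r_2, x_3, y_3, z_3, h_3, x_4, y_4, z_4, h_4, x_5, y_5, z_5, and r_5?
x_1 = 7.5; y_1 = 1; z_1 = 6.5; w_1 = 2; h_1 = 5; x_2 = 4.5; y_2 = 9; z_2 = 4.5; r_2 = 1.5; x_3 = 2; y_3 = 7.5; z_3 = 1.5; h_3 = 2; x_4 = 6; y_4 = 9; z_4 = 1.5; h_4 = 2.5; x_5 = 4.5; y_5 = 5; z_5 = 3; r_5 = 1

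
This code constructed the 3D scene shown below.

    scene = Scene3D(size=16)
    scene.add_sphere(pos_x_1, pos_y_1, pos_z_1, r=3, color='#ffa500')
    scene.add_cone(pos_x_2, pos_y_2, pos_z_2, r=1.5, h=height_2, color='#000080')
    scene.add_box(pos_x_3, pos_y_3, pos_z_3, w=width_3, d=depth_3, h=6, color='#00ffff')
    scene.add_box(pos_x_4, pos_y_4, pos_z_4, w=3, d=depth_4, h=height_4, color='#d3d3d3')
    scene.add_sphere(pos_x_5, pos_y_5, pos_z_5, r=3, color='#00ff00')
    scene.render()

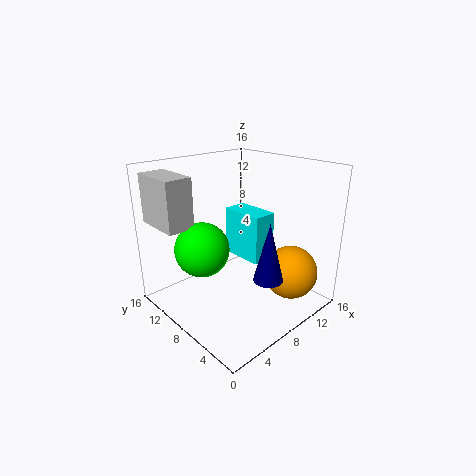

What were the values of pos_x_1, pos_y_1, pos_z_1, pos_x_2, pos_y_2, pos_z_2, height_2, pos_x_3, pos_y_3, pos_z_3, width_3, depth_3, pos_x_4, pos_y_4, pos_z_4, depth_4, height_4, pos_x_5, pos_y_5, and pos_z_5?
pos_x_1 = 12, pos_y_1 = 3.5, pos_z_1 = 4, pos_x_2 = 7, pos_y_2 = 2.5, pos_z_2 = 5.5, height_2 = 6, pos_x_3 = 11, pos_y_3 = 8, pos_z_3 = 3.5, width_3 = 3, depth_3 = 5.5, pos_x_4 = 1, pos_y_4 = 10.5, pos_z_4 = 9.5, depth_4 = 5.5, height_4 = 5.5, pos_x_5 = 4.5, pos_y_5 = 10, pos_z_5 = 7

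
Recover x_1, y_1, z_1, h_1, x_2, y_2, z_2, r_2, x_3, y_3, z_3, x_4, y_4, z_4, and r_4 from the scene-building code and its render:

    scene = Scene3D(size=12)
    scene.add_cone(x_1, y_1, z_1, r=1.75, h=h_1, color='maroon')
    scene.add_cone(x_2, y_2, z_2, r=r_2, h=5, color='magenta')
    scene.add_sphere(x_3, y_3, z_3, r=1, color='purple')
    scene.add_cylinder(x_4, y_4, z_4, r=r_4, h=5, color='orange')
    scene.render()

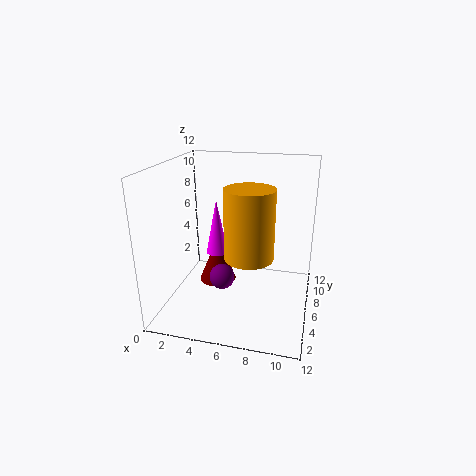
x_1 = 3.25
y_1 = 8.75
z_1 = 0.25
h_1 = 4.25
x_2 = 3.5
y_2 = 8
z_2 = 3.5
r_2 = 1
x_3 = 5.25
y_3 = 3.75
z_3 = 3.5
x_4 = 7.75
y_4 = 2.25
z_4 = 6.25
r_4 = 1.75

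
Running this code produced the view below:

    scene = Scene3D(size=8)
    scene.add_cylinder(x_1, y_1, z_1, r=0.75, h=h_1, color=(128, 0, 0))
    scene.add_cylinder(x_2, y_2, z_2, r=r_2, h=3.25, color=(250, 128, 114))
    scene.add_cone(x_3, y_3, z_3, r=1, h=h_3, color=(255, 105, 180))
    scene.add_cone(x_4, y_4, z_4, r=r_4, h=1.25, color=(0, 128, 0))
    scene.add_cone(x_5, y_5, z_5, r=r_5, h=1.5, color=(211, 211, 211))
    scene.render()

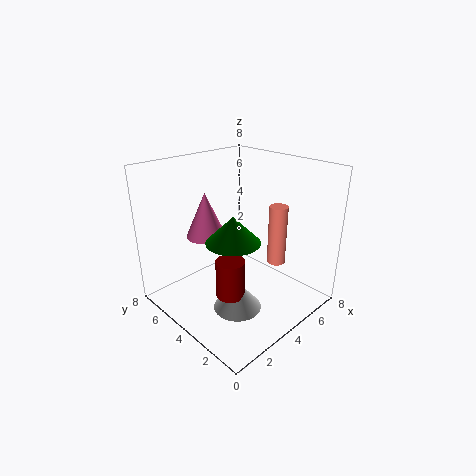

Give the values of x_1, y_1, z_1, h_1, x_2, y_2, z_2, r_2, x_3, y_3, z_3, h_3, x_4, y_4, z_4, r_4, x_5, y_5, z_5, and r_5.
x_1 = 2.25
y_1 = 2.75
z_1 = 1.75
h_1 = 2
x_2 = 5.25
y_2 = 2.25
z_2 = 2.75
r_2 = 0.5
x_3 = 2
y_3 = 4.25
z_3 = 4.75
h_3 = 2.25
x_4 = 1.75
y_4 = 2
z_4 = 5.25
r_4 = 1.25
x_5 = 2.5
y_5 = 2.5
z_5 = 1
r_5 = 1.25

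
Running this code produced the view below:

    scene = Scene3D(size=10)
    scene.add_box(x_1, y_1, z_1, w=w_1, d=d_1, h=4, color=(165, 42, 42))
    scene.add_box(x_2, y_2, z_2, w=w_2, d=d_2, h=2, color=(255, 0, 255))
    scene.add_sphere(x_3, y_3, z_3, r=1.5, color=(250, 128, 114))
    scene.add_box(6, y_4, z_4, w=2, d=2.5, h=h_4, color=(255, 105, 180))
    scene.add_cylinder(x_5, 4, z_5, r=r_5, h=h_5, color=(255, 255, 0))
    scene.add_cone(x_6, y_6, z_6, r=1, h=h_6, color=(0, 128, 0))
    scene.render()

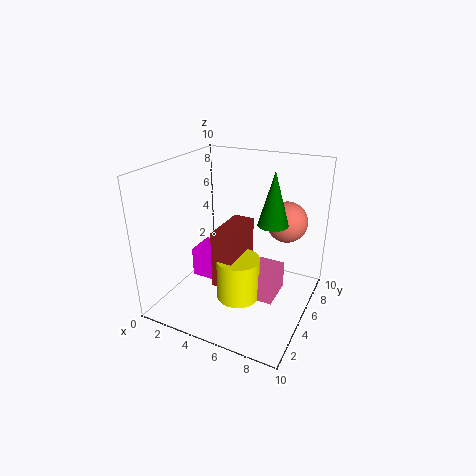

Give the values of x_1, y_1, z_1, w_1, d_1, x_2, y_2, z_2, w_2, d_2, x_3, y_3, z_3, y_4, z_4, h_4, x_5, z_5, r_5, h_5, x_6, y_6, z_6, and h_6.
x_1 = 4, y_1 = 3, z_1 = 2, w_1 = 1.5, d_1 = 3.5, x_2 = 2.5, y_2 = 3, z_2 = 2.5, w_2 = 2.5, d_2 = 2, x_3 = 7.5, y_3 = 8, z_3 = 5.5, y_4 = 4, z_4 = 1, h_4 = 2, x_5 = 5.5, z_5 = 1, r_5 = 1.5, h_5 = 3, x_6 = 7.5, y_6 = 5, z_6 = 6.5, h_6 = 3.5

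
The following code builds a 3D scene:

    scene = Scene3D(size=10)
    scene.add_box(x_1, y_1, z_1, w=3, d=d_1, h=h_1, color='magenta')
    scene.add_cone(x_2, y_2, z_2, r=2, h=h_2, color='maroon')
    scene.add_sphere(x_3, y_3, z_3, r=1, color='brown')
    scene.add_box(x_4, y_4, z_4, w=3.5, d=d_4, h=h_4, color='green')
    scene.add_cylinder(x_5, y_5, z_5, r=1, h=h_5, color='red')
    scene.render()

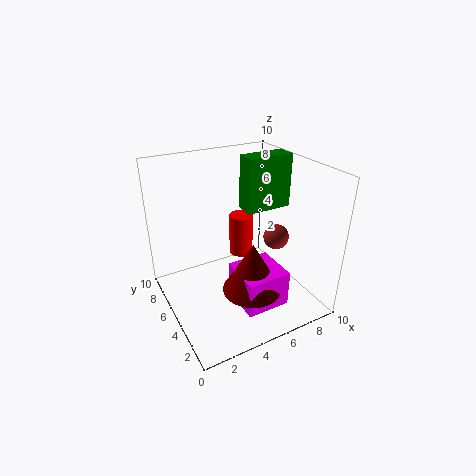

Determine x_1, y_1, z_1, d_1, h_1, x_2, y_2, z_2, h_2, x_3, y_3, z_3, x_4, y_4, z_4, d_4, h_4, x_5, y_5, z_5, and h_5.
x_1 = 4, y_1 = 1.5, z_1 = 1, d_1 = 3, h_1 = 2.5, x_2 = 5, y_2 = 3, z_2 = 2, h_2 = 3.5, x_3 = 9, y_3 = 6, z_3 = 3.5, x_4 = 6.5, y_4 = 6, z_4 = 6, d_4 = 1.5, h_4 = 4, x_5 = 7.5, y_5 = 9, z_5 = 1, h_5 = 3.5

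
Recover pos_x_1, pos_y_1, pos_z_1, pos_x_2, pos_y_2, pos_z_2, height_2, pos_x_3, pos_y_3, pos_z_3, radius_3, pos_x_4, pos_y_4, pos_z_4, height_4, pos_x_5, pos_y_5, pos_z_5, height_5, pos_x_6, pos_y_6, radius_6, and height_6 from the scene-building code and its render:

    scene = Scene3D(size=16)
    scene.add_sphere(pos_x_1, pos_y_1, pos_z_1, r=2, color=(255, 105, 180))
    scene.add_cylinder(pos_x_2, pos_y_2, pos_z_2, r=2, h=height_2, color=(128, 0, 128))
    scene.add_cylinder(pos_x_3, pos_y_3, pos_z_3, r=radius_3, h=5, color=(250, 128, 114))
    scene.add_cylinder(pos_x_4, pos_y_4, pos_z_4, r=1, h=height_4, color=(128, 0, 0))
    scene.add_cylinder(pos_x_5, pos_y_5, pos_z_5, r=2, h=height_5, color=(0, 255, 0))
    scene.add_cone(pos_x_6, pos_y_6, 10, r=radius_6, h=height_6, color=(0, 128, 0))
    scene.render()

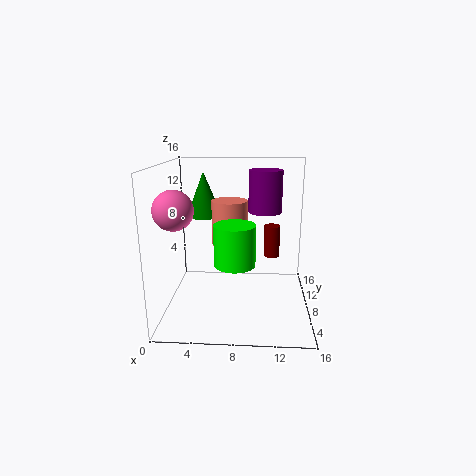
pos_x_1 = 2; pos_y_1 = 4; pos_z_1 = 12; pos_x_2 = 11; pos_y_2 = 12; pos_z_2 = 10; height_2 = 5; pos_x_3 = 7; pos_y_3 = 9; pos_z_3 = 7; radius_3 = 2; pos_x_4 = 12; pos_y_4 = 13; pos_z_4 = 4; height_4 = 4; pos_x_5 = 8; pos_y_5 = 3; pos_z_5 = 7; height_5 = 4; pos_x_6 = 4; pos_y_6 = 10; radius_6 = 2; height_6 = 5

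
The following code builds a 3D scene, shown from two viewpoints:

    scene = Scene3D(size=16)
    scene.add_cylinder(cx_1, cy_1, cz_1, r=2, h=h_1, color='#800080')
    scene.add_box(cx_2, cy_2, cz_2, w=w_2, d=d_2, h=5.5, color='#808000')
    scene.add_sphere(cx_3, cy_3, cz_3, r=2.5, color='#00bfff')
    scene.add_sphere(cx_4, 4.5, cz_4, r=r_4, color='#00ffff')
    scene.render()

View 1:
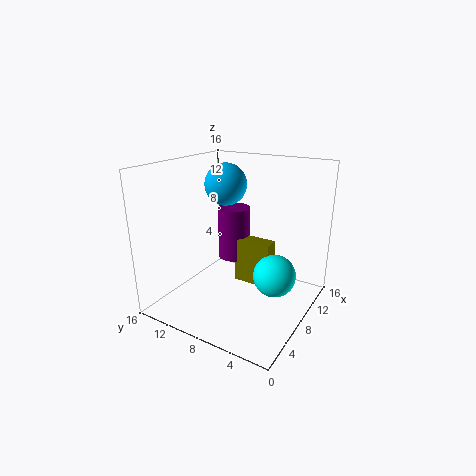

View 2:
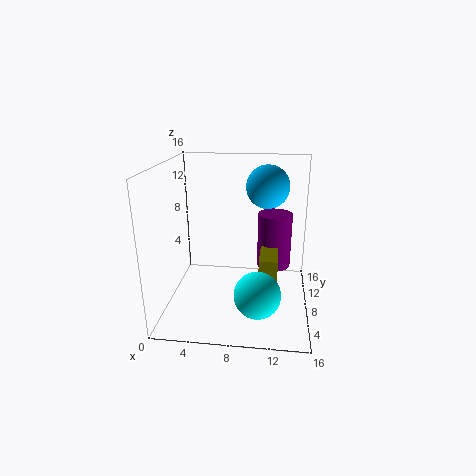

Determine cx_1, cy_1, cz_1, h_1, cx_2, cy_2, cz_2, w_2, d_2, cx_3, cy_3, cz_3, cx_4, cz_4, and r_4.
cx_1 = 12; cy_1 = 11; cz_1 = 3.5; h_1 = 6.5; cx_2 = 10.5; cy_2 = 5.5; cz_2 = 1; w_2 = 2; d_2 = 4.5; cx_3 = 11; cy_3 = 11.5; cz_3 = 13; cx_4 = 10.5; cz_4 = 3; r_4 = 2.5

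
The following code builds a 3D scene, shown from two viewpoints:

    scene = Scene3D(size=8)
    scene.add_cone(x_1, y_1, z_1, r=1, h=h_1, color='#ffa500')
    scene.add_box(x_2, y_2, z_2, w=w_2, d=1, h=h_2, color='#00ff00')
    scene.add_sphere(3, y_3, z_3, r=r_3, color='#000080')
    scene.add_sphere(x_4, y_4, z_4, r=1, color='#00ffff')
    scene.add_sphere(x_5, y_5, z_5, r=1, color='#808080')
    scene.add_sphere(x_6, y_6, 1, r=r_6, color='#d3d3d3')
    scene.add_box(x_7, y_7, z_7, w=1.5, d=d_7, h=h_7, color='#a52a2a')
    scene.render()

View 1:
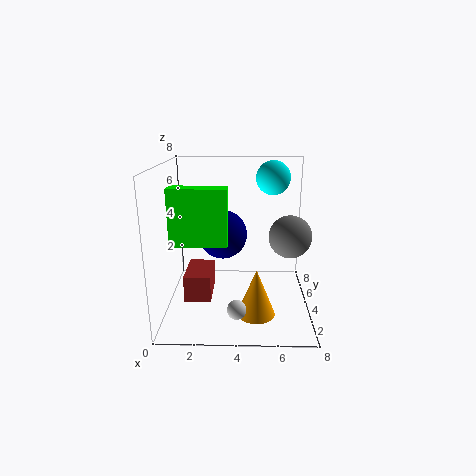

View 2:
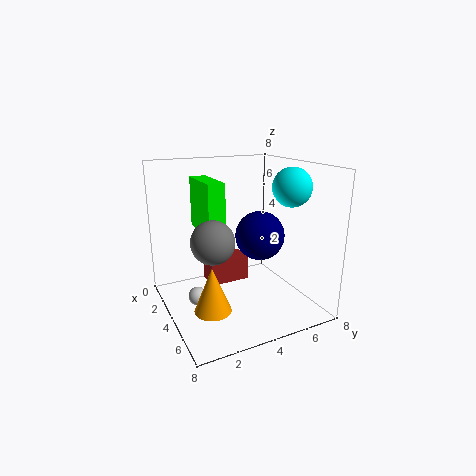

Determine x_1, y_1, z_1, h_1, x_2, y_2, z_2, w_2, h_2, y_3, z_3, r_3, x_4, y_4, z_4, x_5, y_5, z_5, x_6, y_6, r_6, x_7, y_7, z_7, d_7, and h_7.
x_1 = 5, y_1 = 2, z_1 = 0.5, h_1 = 2.5, x_2 = 0.5, y_2 = 2.5, z_2 = 4, w_2 = 3, h_2 = 3, y_3 = 6, z_3 = 3.5, r_3 = 1.5, x_4 = 6, y_4 = 6, z_4 = 7, x_5 = 6.5, y_5 = 1.5, z_5 = 5, x_6 = 4, y_6 = 1.5, r_6 = 0.5, x_7 = 1, y_7 = 3, z_7 = 0.5, d_7 = 2.5, h_7 = 1.5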